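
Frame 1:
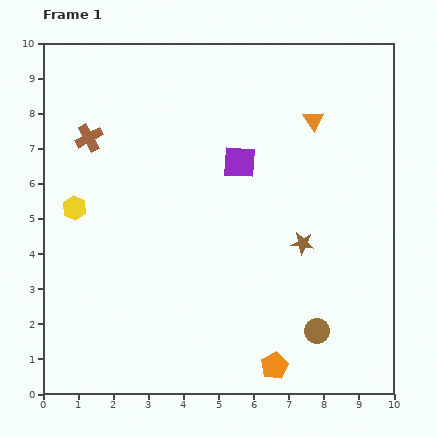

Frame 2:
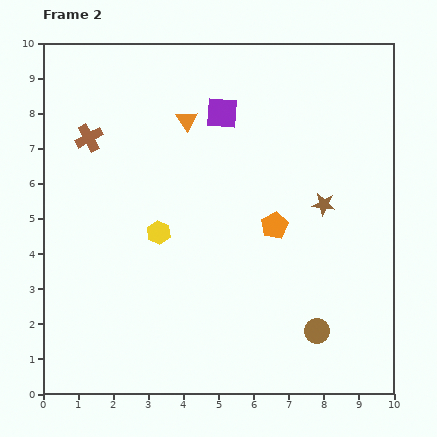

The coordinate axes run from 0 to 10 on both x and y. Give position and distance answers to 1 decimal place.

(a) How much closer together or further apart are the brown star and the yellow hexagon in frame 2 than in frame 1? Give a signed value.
-1.8

Distance in frame 1: 6.6. Distance in frame 2: 4.8.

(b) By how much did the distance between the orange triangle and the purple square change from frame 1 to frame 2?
-1.4

Distance in frame 1: 2.4. Distance in frame 2: 1.0.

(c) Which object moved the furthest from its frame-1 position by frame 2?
the orange pentagon

(moved 4.0; next 3.6)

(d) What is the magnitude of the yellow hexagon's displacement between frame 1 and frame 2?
2.5

The yellow hexagon moved from (0.9, 5.3) to (3.3, 4.6), a distance of √(2.4² + 0.7²) ≈ 2.5.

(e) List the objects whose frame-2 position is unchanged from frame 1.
the brown cross, the brown circle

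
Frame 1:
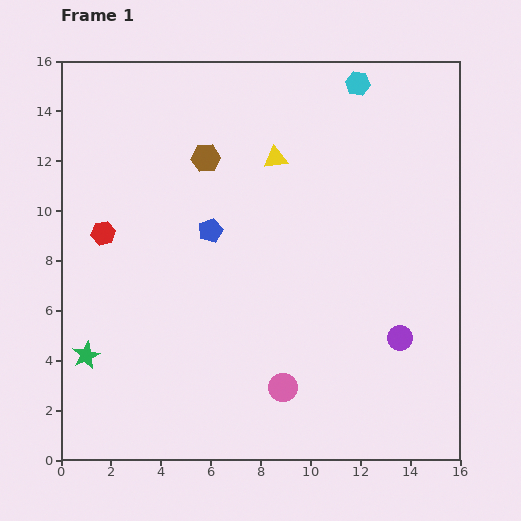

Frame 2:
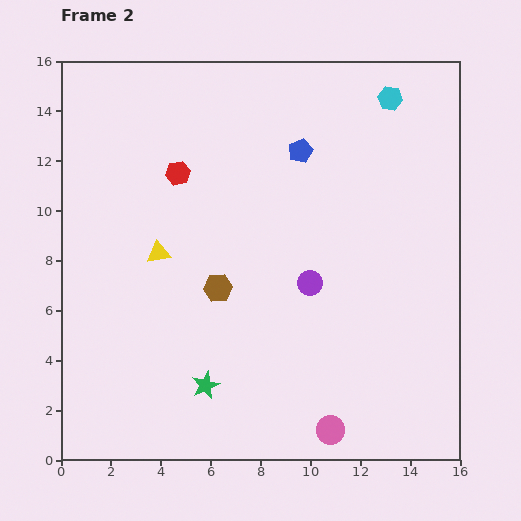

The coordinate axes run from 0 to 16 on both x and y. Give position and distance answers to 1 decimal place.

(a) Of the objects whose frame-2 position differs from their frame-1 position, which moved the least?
the cyan hexagon

(moved 1.4)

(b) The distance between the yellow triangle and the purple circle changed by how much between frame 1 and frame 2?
-2.6

Distance in frame 1: 8.8. Distance in frame 2: 6.2.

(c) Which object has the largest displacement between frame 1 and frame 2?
the yellow triangle

(moved 6.0; next 5.2)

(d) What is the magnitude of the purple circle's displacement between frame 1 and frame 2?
4.2

The purple circle moved from (13.6, 4.9) to (10.0, 7.1), a distance of √(3.6² + 2.2²) ≈ 4.2.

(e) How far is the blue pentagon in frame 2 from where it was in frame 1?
4.8

The blue pentagon moved from (6.0, 9.2) to (9.6, 12.4), a distance of √(3.6² + 3.2²) ≈ 4.8.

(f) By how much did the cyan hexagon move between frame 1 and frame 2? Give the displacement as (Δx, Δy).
(1.3, -0.6)

The cyan hexagon was at (11.9, 15.1) in frame 1 and (13.2, 14.5) in frame 2.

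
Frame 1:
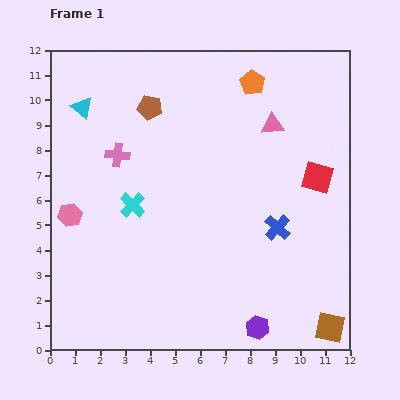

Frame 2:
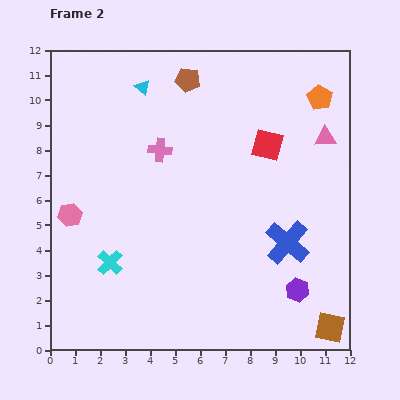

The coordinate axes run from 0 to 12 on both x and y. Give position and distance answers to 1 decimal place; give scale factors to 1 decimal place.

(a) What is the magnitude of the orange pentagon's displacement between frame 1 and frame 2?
2.8

The orange pentagon moved from (8.1, 10.7) to (10.8, 10.1), a distance of √(2.7² + 0.6²) ≈ 2.8.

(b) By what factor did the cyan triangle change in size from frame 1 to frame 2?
0.7×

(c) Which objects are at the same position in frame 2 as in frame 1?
the pink hexagon, the brown square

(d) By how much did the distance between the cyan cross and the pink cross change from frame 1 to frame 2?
+2.8

Distance in frame 1: 2.1. Distance in frame 2: 4.9.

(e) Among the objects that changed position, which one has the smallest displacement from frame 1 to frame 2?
the blue cross

(moved 0.7)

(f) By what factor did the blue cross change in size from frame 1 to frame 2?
1.7×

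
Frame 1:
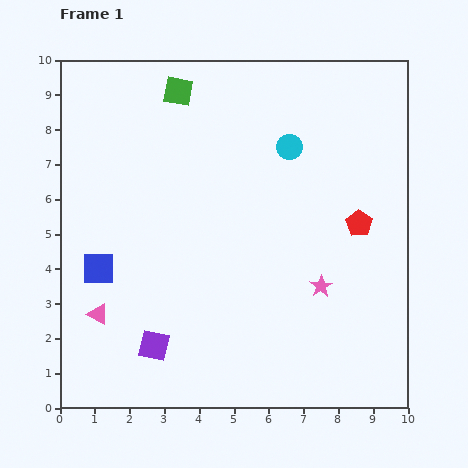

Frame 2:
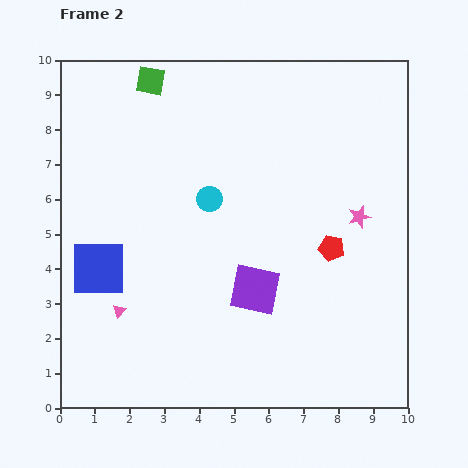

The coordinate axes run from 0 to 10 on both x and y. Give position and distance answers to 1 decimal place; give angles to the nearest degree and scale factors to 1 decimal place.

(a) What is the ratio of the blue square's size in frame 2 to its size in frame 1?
1.7×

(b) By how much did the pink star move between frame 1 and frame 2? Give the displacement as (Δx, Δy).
(1.1, 2.0)

The pink star was at (7.5, 3.5) in frame 1 and (8.6, 5.5) in frame 2.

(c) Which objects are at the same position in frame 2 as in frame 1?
the blue square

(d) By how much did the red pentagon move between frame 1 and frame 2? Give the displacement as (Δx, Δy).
(-0.8, -0.7)

The red pentagon was at (8.6, 5.3) in frame 1 and (7.8, 4.6) in frame 2.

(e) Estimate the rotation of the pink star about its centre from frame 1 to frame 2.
18° clockwise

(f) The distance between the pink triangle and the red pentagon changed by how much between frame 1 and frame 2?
-1.5

Distance in frame 1: 7.9. Distance in frame 2: 6.4.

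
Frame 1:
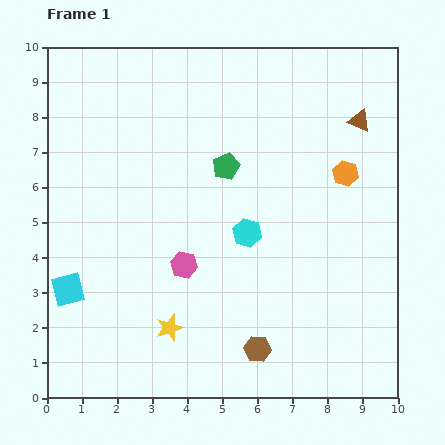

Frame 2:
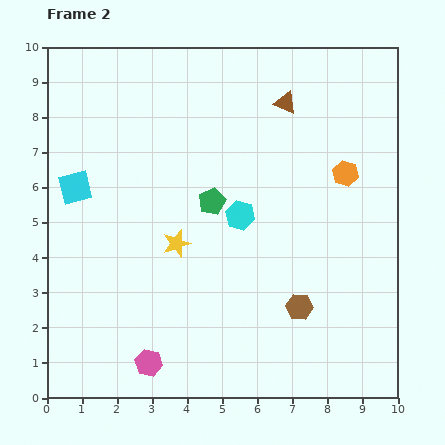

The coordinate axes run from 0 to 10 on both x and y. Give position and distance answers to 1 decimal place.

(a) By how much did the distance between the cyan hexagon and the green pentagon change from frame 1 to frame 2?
-1.1

Distance in frame 1: 2.0. Distance in frame 2: 0.9.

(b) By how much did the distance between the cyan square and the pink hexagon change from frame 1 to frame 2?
+2.0

Distance in frame 1: 3.4. Distance in frame 2: 5.4.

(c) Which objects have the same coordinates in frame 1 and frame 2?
the orange hexagon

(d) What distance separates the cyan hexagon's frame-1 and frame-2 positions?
0.5

The cyan hexagon moved from (5.7, 4.7) to (5.5, 5.2), a distance of √(0.2² + 0.5²) ≈ 0.5.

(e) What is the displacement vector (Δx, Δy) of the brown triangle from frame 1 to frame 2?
(-2.1, 0.5)

The brown triangle was at (8.9, 7.9) in frame 1 and (6.8, 8.4) in frame 2.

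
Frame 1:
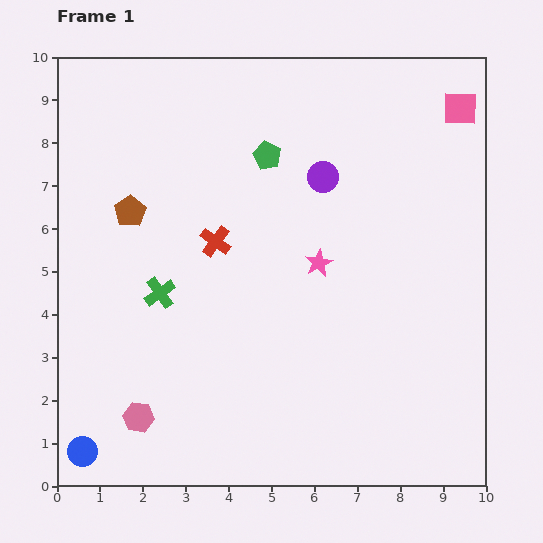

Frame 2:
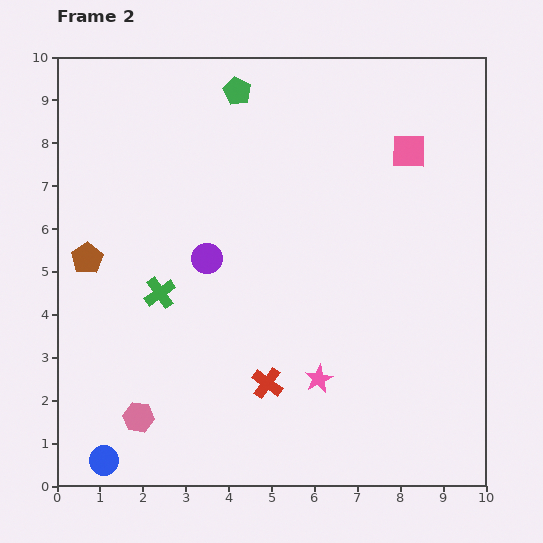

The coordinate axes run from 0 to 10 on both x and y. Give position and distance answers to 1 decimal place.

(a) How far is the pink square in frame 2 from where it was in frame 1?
1.6

The pink square moved from (9.4, 8.8) to (8.2, 7.8), a distance of √(1.2² + 1.0²) ≈ 1.6.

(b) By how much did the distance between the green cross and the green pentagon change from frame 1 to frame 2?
+0.9

Distance in frame 1: 4.1. Distance in frame 2: 5.0.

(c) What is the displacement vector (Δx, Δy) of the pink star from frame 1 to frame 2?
(0.0, -2.7)

The pink star was at (6.1, 5.2) in frame 1 and (6.1, 2.5) in frame 2.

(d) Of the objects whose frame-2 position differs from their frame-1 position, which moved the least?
the blue circle

(moved 0.5)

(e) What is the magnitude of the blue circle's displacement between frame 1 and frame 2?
0.5

The blue circle moved from (0.6, 0.8) to (1.1, 0.6), a distance of √(0.5² + 0.2²) ≈ 0.5.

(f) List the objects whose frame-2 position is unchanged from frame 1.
the green cross, the pink hexagon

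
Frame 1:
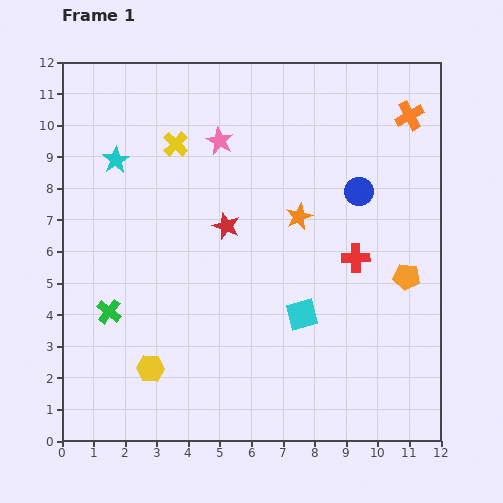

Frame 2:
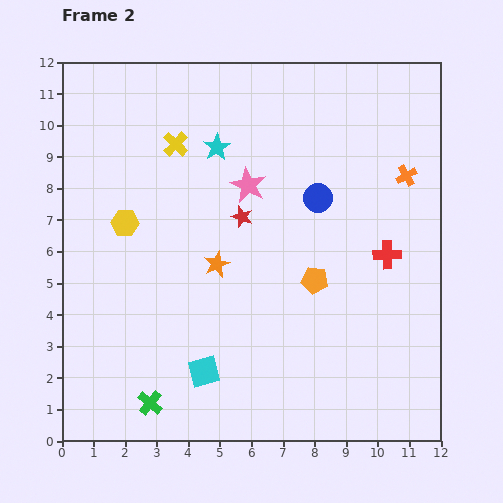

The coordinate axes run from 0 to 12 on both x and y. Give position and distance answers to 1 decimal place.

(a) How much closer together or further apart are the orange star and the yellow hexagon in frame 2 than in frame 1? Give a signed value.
-3.5

Distance in frame 1: 6.7. Distance in frame 2: 3.2.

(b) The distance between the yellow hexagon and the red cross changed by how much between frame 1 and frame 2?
+1.0

Distance in frame 1: 7.4. Distance in frame 2: 8.4.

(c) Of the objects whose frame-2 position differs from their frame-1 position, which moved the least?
the red star

(moved 0.6)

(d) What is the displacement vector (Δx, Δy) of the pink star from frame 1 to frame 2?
(0.9, -1.4)

The pink star was at (5.0, 9.5) in frame 1 and (5.9, 8.1) in frame 2.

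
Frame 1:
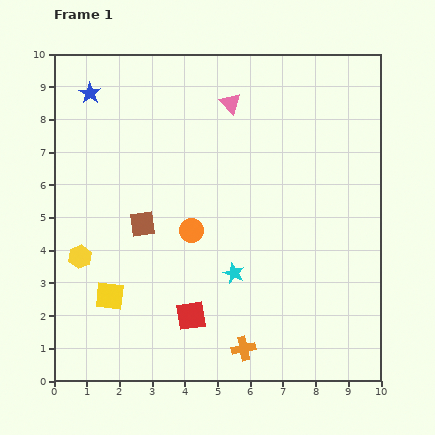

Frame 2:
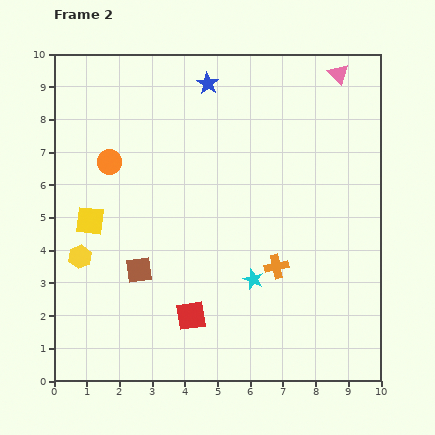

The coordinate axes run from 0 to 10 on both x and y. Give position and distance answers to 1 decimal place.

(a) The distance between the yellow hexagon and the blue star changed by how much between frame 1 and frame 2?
+1.6

Distance in frame 1: 5.0. Distance in frame 2: 6.6.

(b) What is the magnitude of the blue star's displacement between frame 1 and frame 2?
3.6

The blue star moved from (1.1, 8.8) to (4.7, 9.1), a distance of √(3.6² + 0.3²) ≈ 3.6.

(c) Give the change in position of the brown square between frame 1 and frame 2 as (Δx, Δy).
(-0.1, -1.4)

The brown square was at (2.7, 4.8) in frame 1 and (2.6, 3.4) in frame 2.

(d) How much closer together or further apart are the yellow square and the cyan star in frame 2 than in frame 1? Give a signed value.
+1.4

Distance in frame 1: 3.9. Distance in frame 2: 5.3.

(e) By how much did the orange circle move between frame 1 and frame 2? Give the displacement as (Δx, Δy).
(-2.5, 2.1)

The orange circle was at (4.2, 4.6) in frame 1 and (1.7, 6.7) in frame 2.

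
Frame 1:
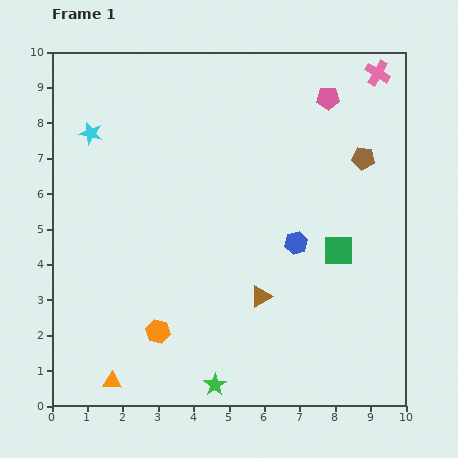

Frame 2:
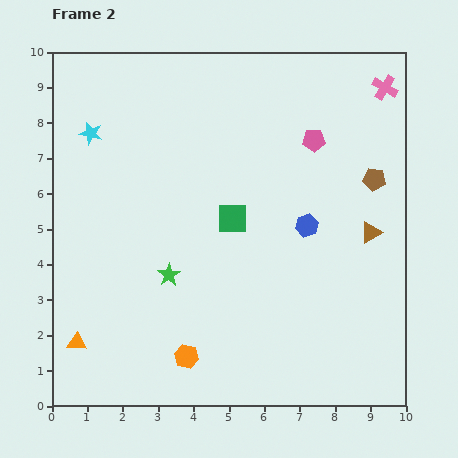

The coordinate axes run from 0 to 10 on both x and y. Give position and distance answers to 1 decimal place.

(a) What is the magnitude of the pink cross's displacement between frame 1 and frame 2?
0.4

The pink cross moved from (9.2, 9.4) to (9.4, 9.0), a distance of √(0.2² + 0.4²) ≈ 0.4.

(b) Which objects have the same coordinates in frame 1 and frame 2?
the cyan star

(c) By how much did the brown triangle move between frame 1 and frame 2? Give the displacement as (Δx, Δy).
(3.1, 1.8)

The brown triangle was at (5.9, 3.1) in frame 1 and (9.0, 4.9) in frame 2.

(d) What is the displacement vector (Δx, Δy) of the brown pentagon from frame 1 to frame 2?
(0.3, -0.6)

The brown pentagon was at (8.8, 7.0) in frame 1 and (9.1, 6.4) in frame 2.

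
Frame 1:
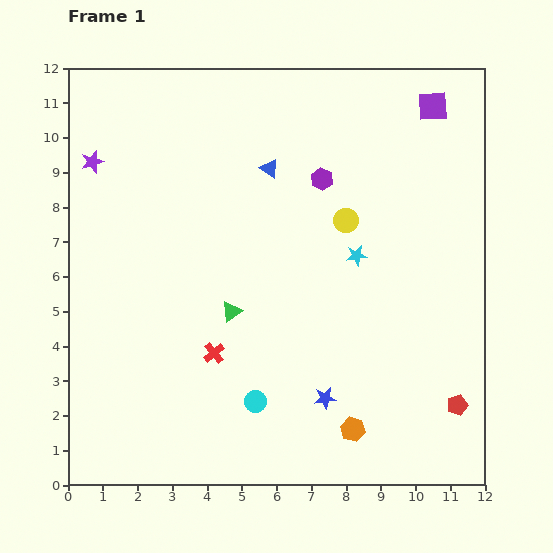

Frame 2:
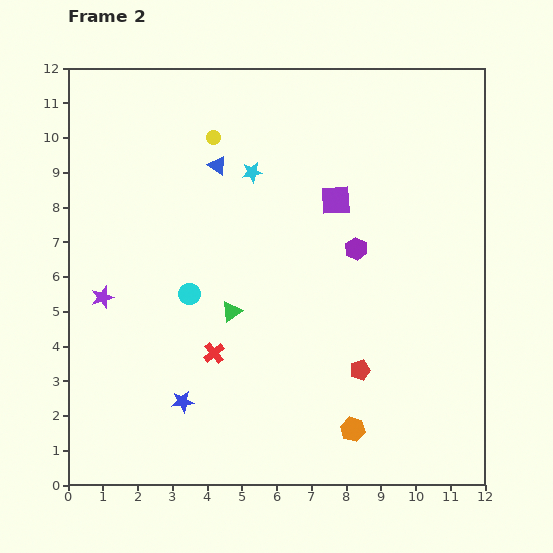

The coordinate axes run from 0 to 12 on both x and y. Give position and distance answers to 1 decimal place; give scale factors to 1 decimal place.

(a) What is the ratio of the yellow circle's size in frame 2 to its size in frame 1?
0.6×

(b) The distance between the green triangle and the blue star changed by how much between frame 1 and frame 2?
-0.7

Distance in frame 1: 3.7. Distance in frame 2: 3.0.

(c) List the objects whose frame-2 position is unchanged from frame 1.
the orange hexagon, the green triangle, the red cross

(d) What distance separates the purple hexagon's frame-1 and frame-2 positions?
2.2

The purple hexagon moved from (7.3, 8.8) to (8.3, 6.8), a distance of √(1.0² + 2.0²) ≈ 2.2.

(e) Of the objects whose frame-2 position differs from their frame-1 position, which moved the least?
the blue triangle

(moved 1.5)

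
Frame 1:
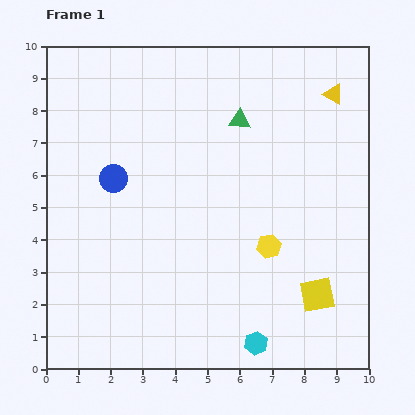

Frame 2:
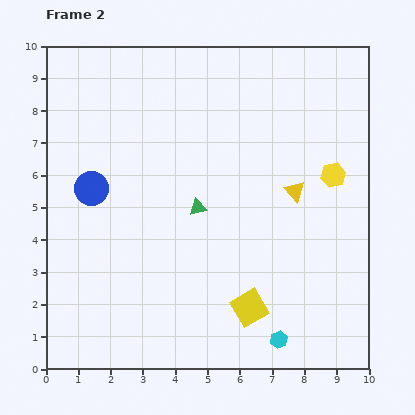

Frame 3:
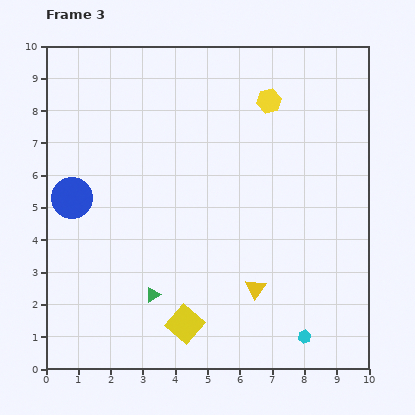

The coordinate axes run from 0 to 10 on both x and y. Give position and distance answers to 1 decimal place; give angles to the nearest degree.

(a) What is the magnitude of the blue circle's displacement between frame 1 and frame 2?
0.8

The blue circle moved from (2.1, 5.9) to (1.4, 5.6), a distance of √(0.7² + 0.3²) ≈ 0.8.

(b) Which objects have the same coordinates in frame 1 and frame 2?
none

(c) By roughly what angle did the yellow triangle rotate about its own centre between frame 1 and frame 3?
36° clockwise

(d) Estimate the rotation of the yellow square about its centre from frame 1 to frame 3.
38° counter-clockwise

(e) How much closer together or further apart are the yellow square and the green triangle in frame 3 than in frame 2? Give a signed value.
-2.2

Distance in frame 2: 3.5. Distance in frame 3: 1.3.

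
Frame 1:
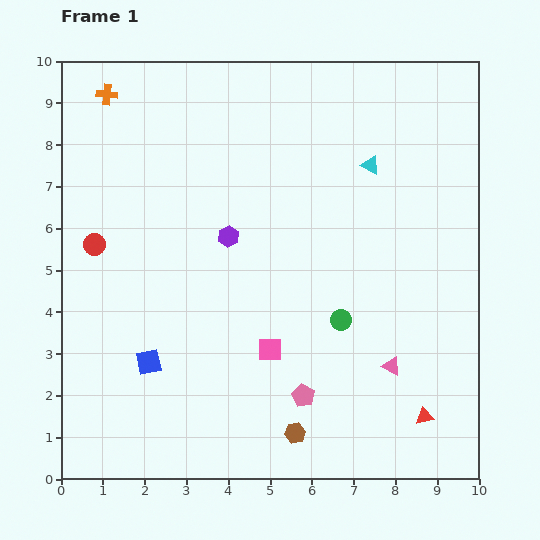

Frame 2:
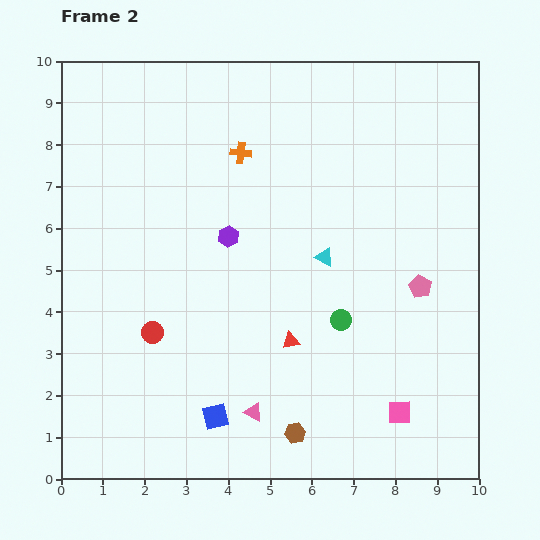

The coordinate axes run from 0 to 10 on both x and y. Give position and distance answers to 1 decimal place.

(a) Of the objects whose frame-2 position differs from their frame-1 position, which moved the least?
the blue square

(moved 2.1)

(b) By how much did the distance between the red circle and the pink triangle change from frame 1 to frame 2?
-4.6

Distance in frame 1: 7.7. Distance in frame 2: 3.1.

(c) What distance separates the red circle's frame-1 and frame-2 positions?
2.5

The red circle moved from (0.8, 5.6) to (2.2, 3.5), a distance of √(1.4² + 2.1²) ≈ 2.5.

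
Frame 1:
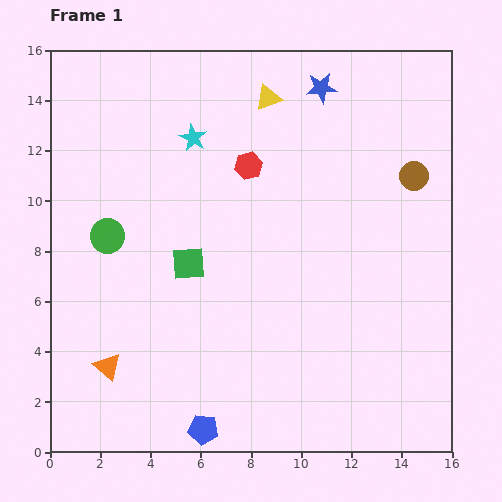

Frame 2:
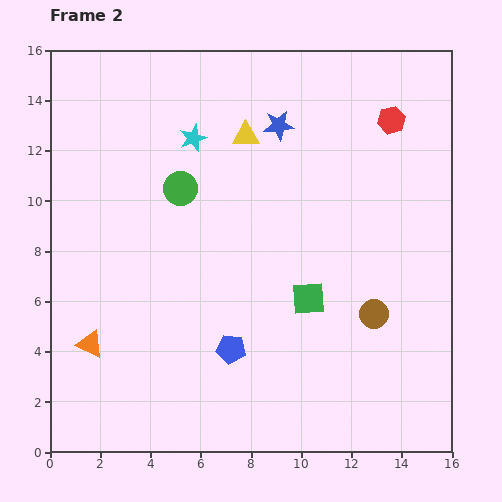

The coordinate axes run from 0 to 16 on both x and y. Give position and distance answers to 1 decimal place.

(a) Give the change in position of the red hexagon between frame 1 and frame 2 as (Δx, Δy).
(5.7, 1.8)

The red hexagon was at (7.9, 11.4) in frame 1 and (13.6, 13.2) in frame 2.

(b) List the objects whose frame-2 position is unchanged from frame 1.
the cyan star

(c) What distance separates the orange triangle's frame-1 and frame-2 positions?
1.1

The orange triangle moved from (2.3, 3.4) to (1.6, 4.3), a distance of √(0.7² + 0.9²) ≈ 1.1.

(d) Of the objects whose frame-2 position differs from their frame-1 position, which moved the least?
the orange triangle

(moved 1.1)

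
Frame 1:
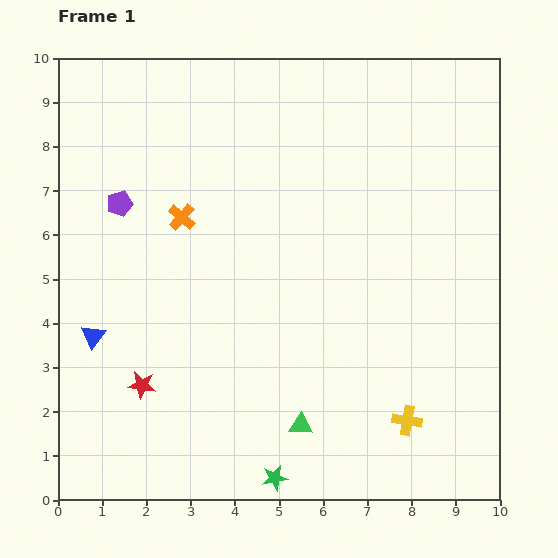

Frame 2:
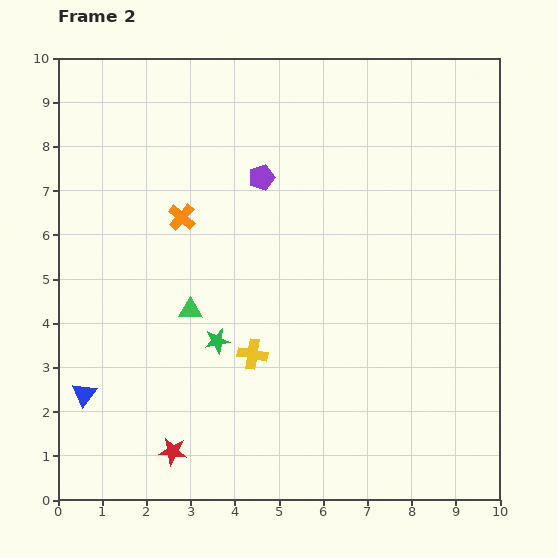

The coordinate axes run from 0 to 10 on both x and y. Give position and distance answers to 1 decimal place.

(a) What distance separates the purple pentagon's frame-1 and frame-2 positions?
3.3

The purple pentagon moved from (1.4, 6.7) to (4.6, 7.3), a distance of √(3.2² + 0.6²) ≈ 3.3.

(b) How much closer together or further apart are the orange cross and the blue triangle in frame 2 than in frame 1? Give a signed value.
+1.2

Distance in frame 1: 3.4. Distance in frame 2: 4.6.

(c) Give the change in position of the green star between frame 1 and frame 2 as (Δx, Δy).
(-1.3, 3.1)

The green star was at (4.9, 0.5) in frame 1 and (3.6, 3.6) in frame 2.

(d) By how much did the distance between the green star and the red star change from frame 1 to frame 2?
-1.0

Distance in frame 1: 3.7. Distance in frame 2: 2.7.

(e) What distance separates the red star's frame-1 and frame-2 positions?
1.7

The red star moved from (1.9, 2.6) to (2.6, 1.1), a distance of √(0.7² + 1.5²) ≈ 1.7.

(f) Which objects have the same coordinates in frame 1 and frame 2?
the orange cross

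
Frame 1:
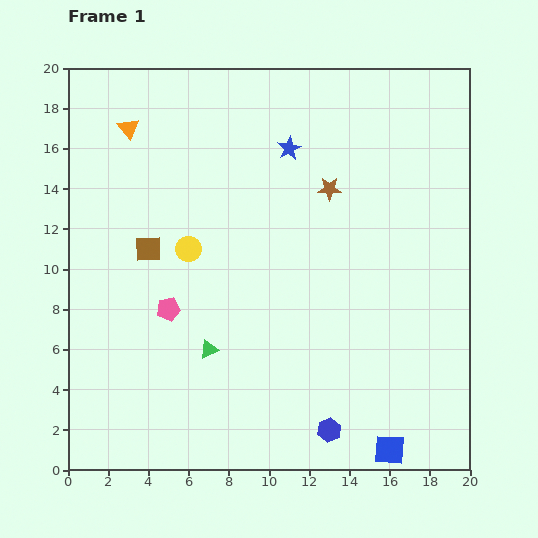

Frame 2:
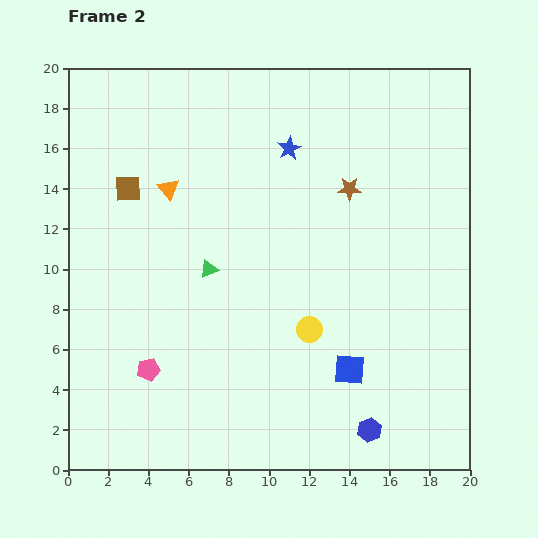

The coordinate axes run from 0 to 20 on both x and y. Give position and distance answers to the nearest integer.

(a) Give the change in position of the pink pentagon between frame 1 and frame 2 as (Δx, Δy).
(-1, -3)

The pink pentagon was at (5, 8) in frame 1 and (4, 5) in frame 2.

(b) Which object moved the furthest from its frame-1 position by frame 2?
the yellow circle

(moved 7; next 4)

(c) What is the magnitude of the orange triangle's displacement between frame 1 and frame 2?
4

The orange triangle moved from (3, 17) to (5, 14), a distance of √(2² + 3²) ≈ 4.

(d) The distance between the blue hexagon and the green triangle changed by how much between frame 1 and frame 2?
+4

Distance in frame 1: 7. Distance in frame 2: 11.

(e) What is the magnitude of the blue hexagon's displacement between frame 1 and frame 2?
2

The blue hexagon moved from (13, 2) to (15, 2), a distance of √(2² + 0²) ≈ 2.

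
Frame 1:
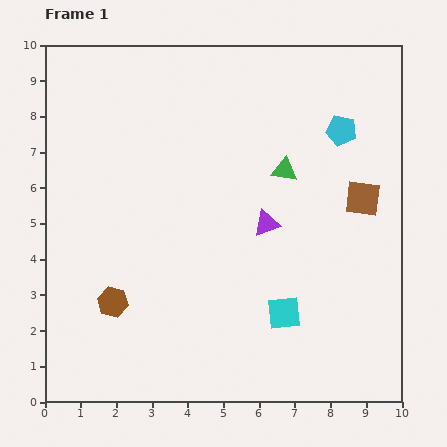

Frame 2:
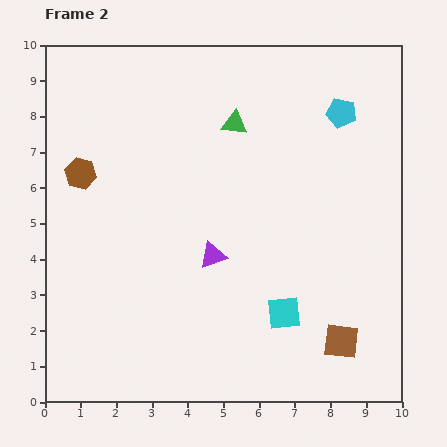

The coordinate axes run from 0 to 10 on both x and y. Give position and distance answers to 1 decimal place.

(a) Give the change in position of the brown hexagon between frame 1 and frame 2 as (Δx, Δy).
(-0.9, 3.6)

The brown hexagon was at (1.9, 2.8) in frame 1 and (1.0, 6.4) in frame 2.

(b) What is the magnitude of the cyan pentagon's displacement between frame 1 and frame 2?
0.5

The cyan pentagon moved from (8.3, 7.6) to (8.3, 8.1), a distance of √(0.0² + 0.5²) ≈ 0.5.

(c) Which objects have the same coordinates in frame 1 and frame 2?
the cyan square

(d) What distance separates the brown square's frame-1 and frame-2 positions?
4.0

The brown square moved from (8.9, 5.7) to (8.3, 1.7), a distance of √(0.6² + 4.0²) ≈ 4.0.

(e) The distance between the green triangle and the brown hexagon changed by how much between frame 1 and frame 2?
-1.6

Distance in frame 1: 6.1. Distance in frame 2: 4.5.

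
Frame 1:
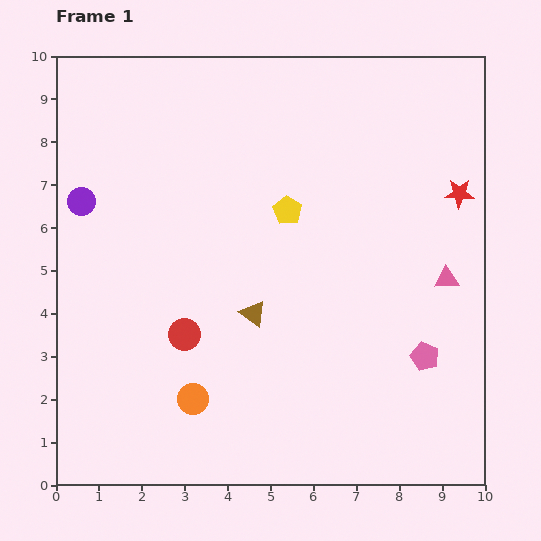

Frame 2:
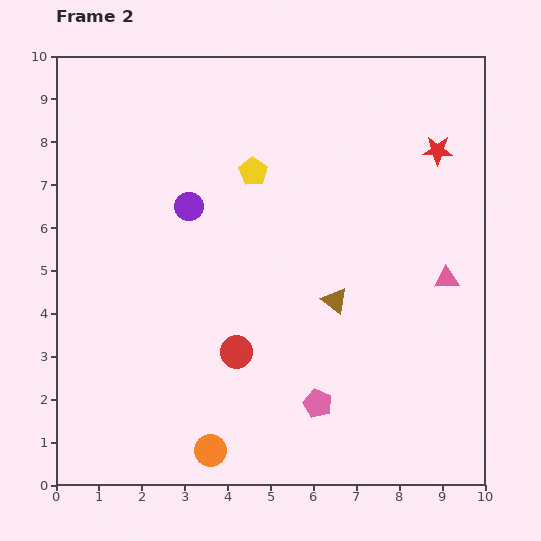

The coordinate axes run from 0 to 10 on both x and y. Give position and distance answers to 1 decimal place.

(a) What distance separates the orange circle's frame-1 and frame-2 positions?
1.3

The orange circle moved from (3.2, 2.0) to (3.6, 0.8), a distance of √(0.4² + 1.2²) ≈ 1.3.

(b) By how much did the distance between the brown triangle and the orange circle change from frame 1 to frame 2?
+2.1

Distance in frame 1: 2.4. Distance in frame 2: 4.5.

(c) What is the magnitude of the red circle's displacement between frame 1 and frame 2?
1.3

The red circle moved from (3.0, 3.5) to (4.2, 3.1), a distance of √(1.2² + 0.4²) ≈ 1.3.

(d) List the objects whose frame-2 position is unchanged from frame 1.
the pink triangle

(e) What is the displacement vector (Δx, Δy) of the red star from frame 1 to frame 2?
(-0.5, 1.0)

The red star was at (9.4, 6.8) in frame 1 and (8.9, 7.8) in frame 2.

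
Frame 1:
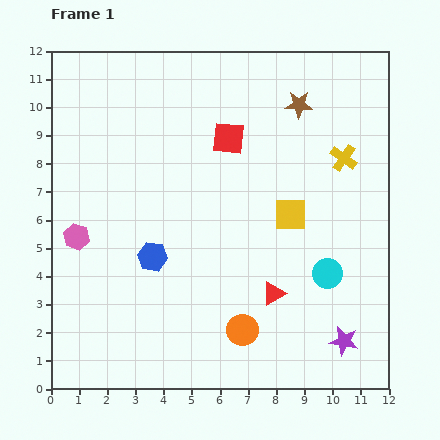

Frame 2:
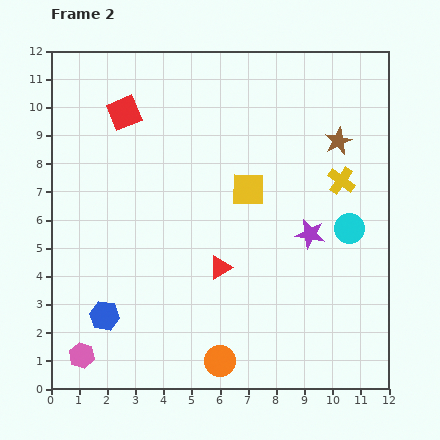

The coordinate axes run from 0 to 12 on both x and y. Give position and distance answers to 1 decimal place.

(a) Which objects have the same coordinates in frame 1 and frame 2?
none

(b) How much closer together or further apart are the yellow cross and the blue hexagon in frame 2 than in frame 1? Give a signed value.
+2.1

Distance in frame 1: 7.6. Distance in frame 2: 9.7.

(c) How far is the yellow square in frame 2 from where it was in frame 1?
1.7

The yellow square moved from (8.5, 6.2) to (7.0, 7.1), a distance of √(1.5² + 0.9²) ≈ 1.7.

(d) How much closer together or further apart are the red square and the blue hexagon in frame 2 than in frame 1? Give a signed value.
+2.2

Distance in frame 1: 5.0. Distance in frame 2: 7.2.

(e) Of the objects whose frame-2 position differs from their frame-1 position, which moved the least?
the yellow cross

(moved 0.8)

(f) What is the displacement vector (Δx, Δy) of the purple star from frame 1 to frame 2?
(-1.2, 3.8)

The purple star was at (10.4, 1.7) in frame 1 and (9.2, 5.5) in frame 2.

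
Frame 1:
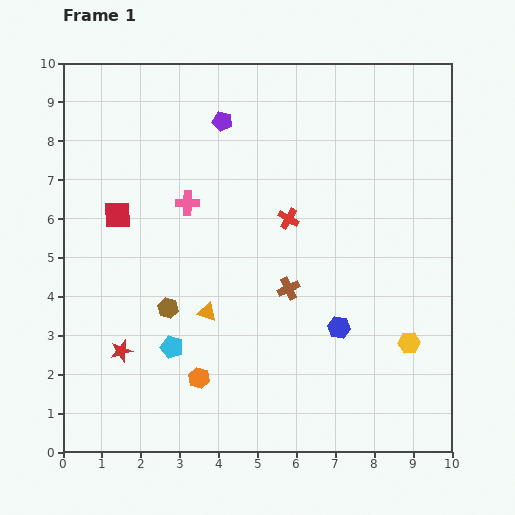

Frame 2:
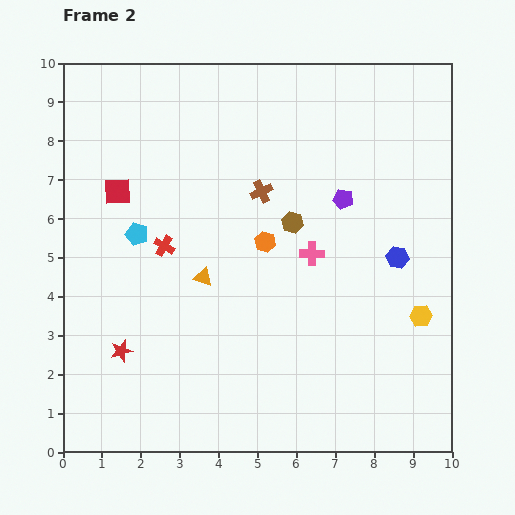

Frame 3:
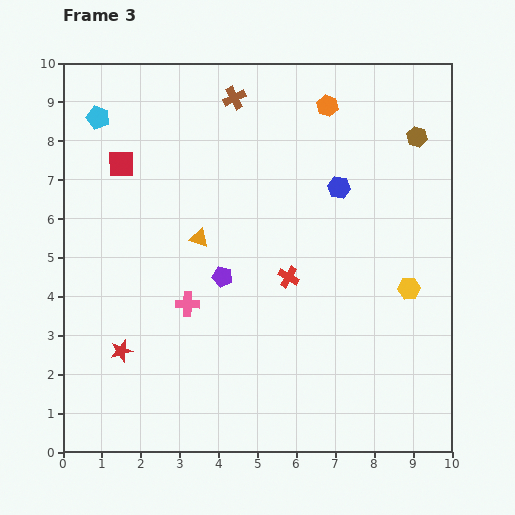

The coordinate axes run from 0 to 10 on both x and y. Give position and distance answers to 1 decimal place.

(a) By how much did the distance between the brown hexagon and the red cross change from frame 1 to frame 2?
-0.5

Distance in frame 1: 3.9. Distance in frame 2: 3.4.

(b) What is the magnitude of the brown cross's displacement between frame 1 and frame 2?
2.6

The brown cross moved from (5.8, 4.2) to (5.1, 6.7), a distance of √(0.7² + 2.5²) ≈ 2.6.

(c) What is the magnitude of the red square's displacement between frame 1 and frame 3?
1.3

The red square moved from (1.4, 6.1) to (1.5, 7.4), a distance of √(0.1² + 1.3²) ≈ 1.3.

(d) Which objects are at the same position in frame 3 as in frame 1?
the red star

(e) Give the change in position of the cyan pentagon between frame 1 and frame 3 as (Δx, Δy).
(-1.9, 5.9)

The cyan pentagon was at (2.8, 2.7) in frame 1 and (0.9, 8.6) in frame 3.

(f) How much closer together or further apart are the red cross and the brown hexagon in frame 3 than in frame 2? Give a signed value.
+1.5

Distance in frame 2: 3.4. Distance in frame 3: 4.9.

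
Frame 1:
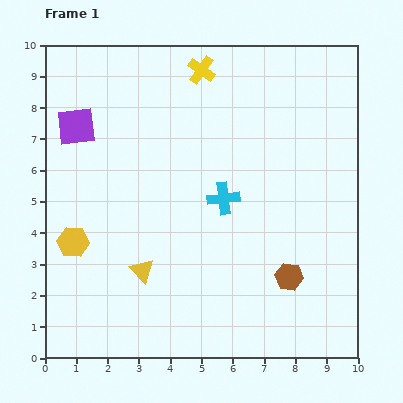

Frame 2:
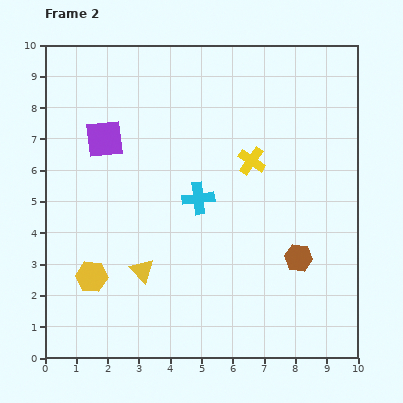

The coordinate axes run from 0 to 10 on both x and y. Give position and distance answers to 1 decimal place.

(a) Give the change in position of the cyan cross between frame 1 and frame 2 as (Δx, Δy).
(-0.8, 0.0)

The cyan cross was at (5.7, 5.1) in frame 1 and (4.9, 5.1) in frame 2.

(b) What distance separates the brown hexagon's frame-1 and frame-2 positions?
0.7

The brown hexagon moved from (7.8, 2.6) to (8.1, 3.2), a distance of √(0.3² + 0.6²) ≈ 0.7.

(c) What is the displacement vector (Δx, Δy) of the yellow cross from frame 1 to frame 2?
(1.6, -2.9)

The yellow cross was at (5.0, 9.2) in frame 1 and (6.6, 6.3) in frame 2.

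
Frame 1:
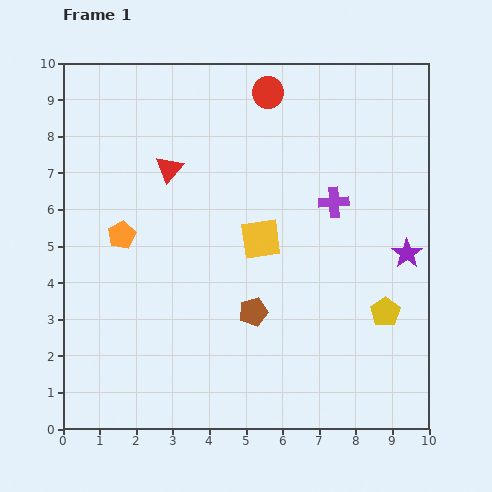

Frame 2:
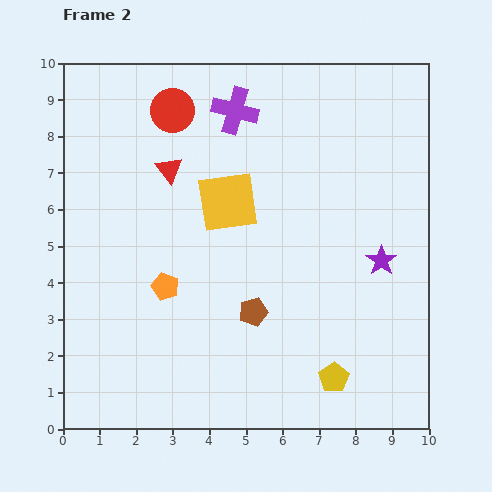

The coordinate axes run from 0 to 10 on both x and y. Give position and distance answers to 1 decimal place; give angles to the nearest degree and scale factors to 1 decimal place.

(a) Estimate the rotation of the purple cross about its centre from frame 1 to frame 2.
18° clockwise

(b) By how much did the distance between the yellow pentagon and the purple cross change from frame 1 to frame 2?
+4.5

Distance in frame 1: 3.3. Distance in frame 2: 7.8.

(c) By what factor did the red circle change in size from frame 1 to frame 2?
1.4×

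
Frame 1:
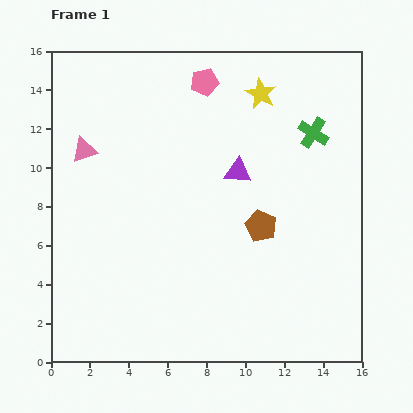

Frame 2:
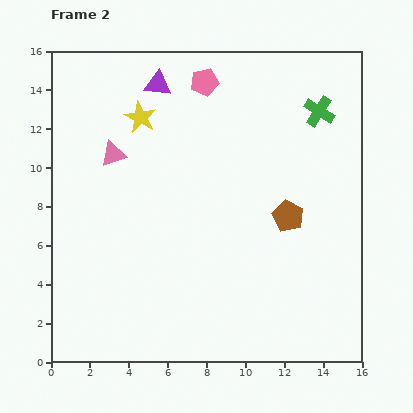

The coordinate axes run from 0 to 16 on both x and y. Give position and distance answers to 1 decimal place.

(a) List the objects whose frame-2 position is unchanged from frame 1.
the pink pentagon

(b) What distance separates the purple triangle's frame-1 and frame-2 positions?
6.1

The purple triangle moved from (9.6, 9.8) to (5.5, 14.3), a distance of √(4.1² + 4.5²) ≈ 6.1.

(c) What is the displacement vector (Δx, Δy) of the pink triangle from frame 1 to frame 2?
(1.5, -0.2)

The pink triangle was at (1.7, 10.9) in frame 1 and (3.2, 10.7) in frame 2.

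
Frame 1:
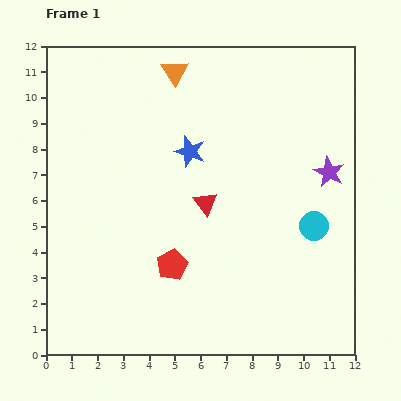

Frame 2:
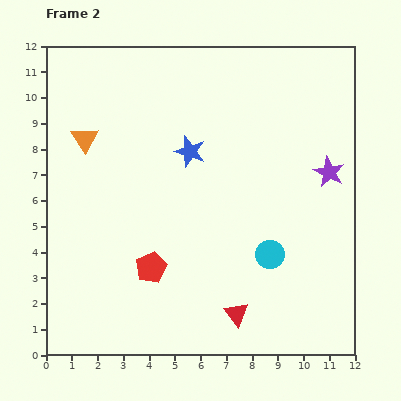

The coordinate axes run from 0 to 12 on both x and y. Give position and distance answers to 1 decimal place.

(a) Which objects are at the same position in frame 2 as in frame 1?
the purple star, the blue star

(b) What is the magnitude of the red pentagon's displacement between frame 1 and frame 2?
0.8

The red pentagon moved from (4.9, 3.5) to (4.1, 3.4), a distance of √(0.8² + 0.1²) ≈ 0.8.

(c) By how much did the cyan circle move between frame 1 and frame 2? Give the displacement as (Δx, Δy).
(-1.7, -1.1)

The cyan circle was at (10.4, 5.0) in frame 1 and (8.7, 3.9) in frame 2.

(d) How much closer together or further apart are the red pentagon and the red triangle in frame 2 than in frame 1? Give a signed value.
+1.1

Distance in frame 1: 2.7. Distance in frame 2: 3.8.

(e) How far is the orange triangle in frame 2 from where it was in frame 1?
4.4

The orange triangle moved from (5.0, 11.0) to (1.5, 8.4), a distance of √(3.5² + 2.6²) ≈ 4.4.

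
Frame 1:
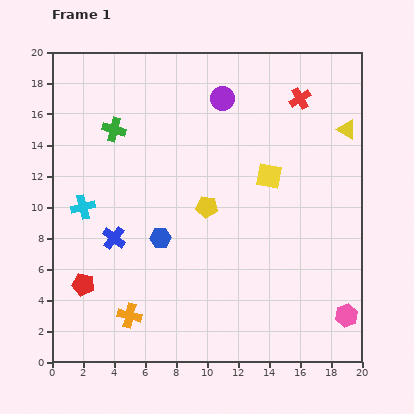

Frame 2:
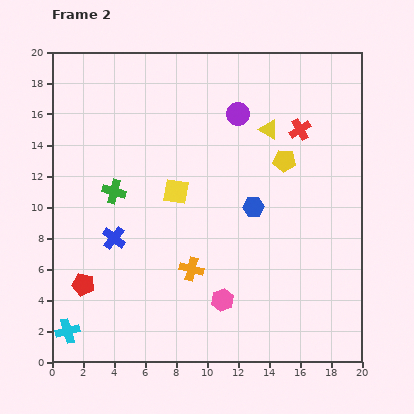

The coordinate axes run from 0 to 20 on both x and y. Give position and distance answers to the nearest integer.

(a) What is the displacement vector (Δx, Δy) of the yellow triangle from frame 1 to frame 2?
(-5, 0)

The yellow triangle was at (19, 15) in frame 1 and (14, 15) in frame 2.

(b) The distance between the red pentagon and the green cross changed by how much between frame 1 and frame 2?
-4

Distance in frame 1: 10. Distance in frame 2: 6.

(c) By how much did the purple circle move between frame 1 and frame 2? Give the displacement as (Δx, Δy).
(1, -1)

The purple circle was at (11, 17) in frame 1 and (12, 16) in frame 2.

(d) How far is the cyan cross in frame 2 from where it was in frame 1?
8

The cyan cross moved from (2, 10) to (1, 2), a distance of √(1² + 8²) ≈ 8.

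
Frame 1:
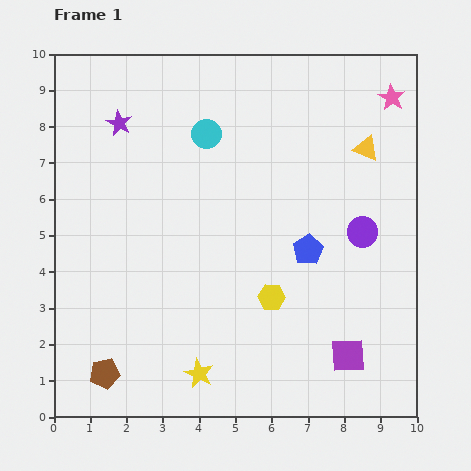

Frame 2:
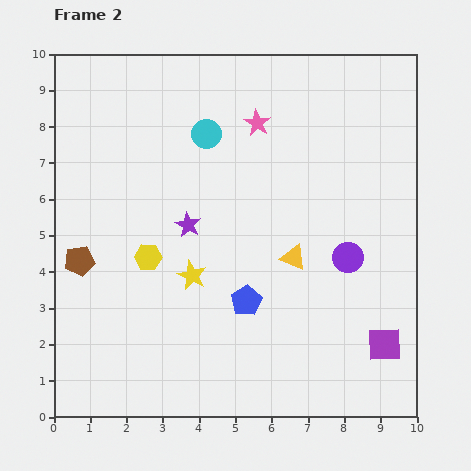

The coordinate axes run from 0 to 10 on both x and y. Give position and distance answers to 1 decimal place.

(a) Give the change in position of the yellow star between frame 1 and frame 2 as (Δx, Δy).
(-0.2, 2.7)

The yellow star was at (4.0, 1.2) in frame 1 and (3.8, 3.9) in frame 2.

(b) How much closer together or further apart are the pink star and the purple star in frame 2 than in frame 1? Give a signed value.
-4.1

Distance in frame 1: 7.5. Distance in frame 2: 3.4.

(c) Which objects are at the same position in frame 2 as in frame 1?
the cyan circle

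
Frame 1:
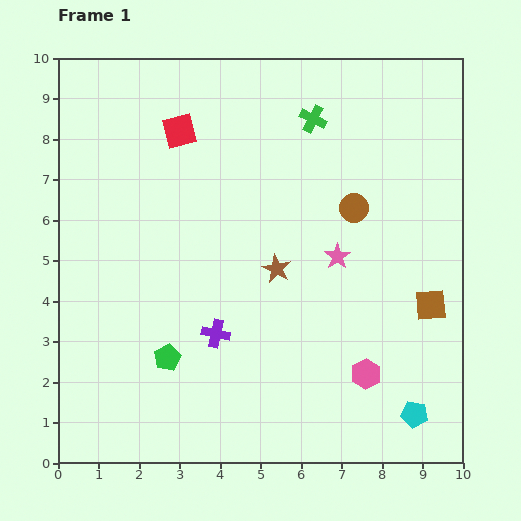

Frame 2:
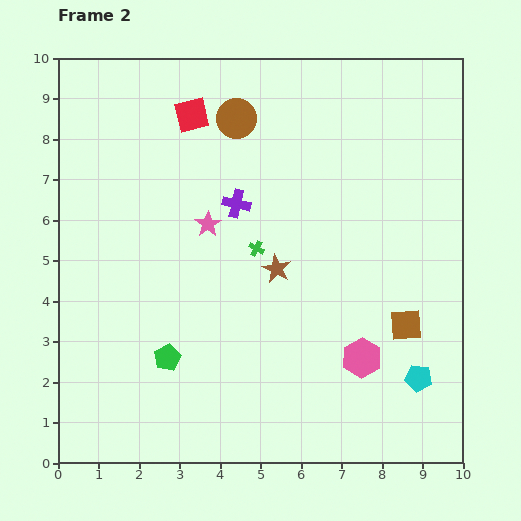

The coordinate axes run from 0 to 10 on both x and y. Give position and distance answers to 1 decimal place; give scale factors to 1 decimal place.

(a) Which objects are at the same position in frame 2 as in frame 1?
the brown star, the green pentagon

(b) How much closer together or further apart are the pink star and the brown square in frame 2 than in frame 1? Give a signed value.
+2.9

Distance in frame 1: 2.6. Distance in frame 2: 5.5.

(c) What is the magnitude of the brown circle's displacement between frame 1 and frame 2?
3.6

The brown circle moved from (7.3, 6.3) to (4.4, 8.5), a distance of √(2.9² + 2.2²) ≈ 3.6.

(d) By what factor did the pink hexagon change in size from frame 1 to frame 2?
1.3×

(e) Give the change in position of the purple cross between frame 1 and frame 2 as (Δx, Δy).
(0.5, 3.2)

The purple cross was at (3.9, 3.2) in frame 1 and (4.4, 6.4) in frame 2.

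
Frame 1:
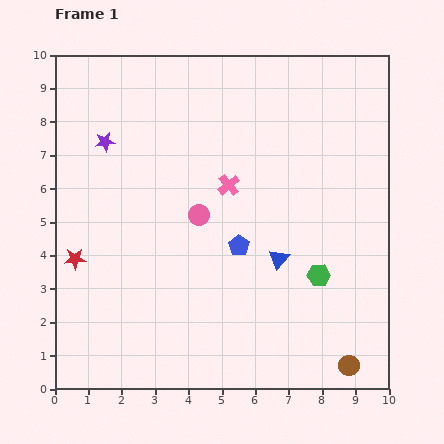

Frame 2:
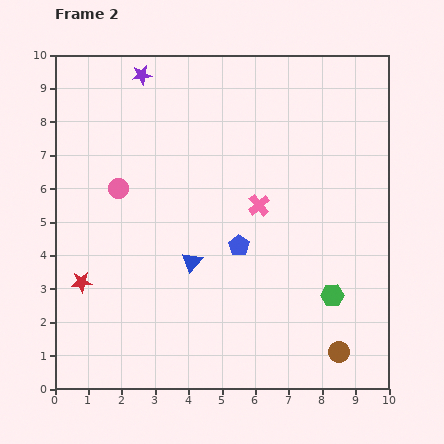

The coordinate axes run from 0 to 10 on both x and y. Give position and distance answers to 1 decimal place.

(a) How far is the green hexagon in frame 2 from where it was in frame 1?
0.7

The green hexagon moved from (7.9, 3.4) to (8.3, 2.8), a distance of √(0.4² + 0.6²) ≈ 0.7.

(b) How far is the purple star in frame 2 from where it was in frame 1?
2.3

The purple star moved from (1.5, 7.4) to (2.6, 9.4), a distance of √(1.1² + 2.0²) ≈ 2.3.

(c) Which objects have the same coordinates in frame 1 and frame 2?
the blue pentagon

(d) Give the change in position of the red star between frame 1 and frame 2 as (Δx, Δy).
(0.2, -0.7)

The red star was at (0.6, 3.9) in frame 1 and (0.8, 3.2) in frame 2.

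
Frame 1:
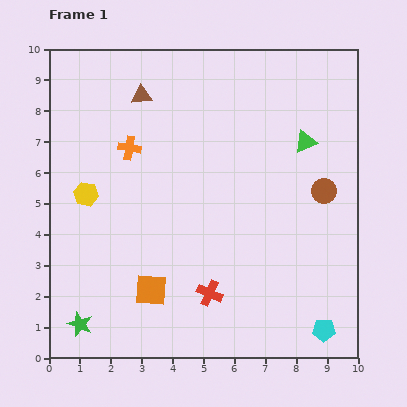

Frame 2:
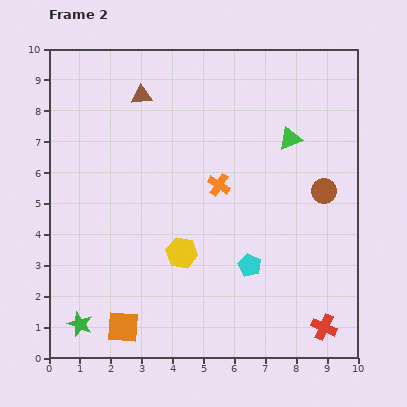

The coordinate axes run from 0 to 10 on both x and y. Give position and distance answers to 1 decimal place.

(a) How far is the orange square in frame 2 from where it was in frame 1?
1.5

The orange square moved from (3.3, 2.2) to (2.4, 1.0), a distance of √(0.9² + 1.2²) ≈ 1.5.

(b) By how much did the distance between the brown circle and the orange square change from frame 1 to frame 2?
+1.4

Distance in frame 1: 6.4. Distance in frame 2: 7.8.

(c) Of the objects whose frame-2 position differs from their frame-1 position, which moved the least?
the green triangle

(moved 0.5)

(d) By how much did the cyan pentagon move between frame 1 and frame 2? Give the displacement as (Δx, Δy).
(-2.4, 2.1)

The cyan pentagon was at (8.9, 0.9) in frame 1 and (6.5, 3.0) in frame 2.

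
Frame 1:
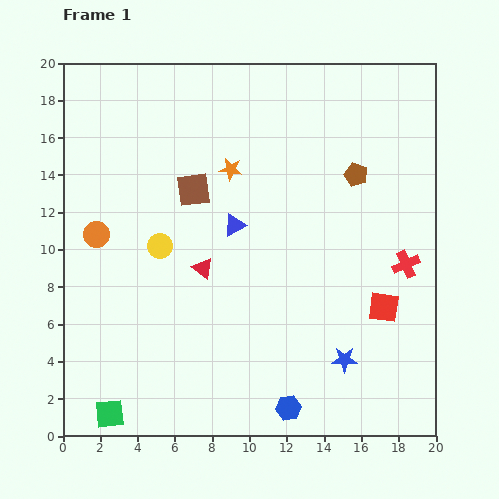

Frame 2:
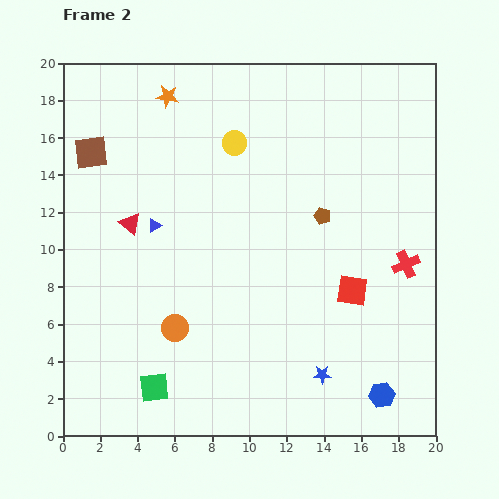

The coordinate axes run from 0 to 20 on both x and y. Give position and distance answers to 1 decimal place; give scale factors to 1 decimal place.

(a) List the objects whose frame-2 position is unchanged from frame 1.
the red cross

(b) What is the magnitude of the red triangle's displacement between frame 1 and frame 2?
4.6

The red triangle moved from (7.5, 9.0) to (3.6, 11.4), a distance of √(3.9² + 2.4²) ≈ 4.6.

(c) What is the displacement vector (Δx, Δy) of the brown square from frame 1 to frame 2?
(-5.5, 2.0)

The brown square was at (7.0, 13.2) in frame 1 and (1.5, 15.2) in frame 2.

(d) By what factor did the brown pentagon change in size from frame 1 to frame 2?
0.7×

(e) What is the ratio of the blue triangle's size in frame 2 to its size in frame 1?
0.6×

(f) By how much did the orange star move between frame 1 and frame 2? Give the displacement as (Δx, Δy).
(-3.4, 3.9)

The orange star was at (9.0, 14.3) in frame 1 and (5.6, 18.2) in frame 2.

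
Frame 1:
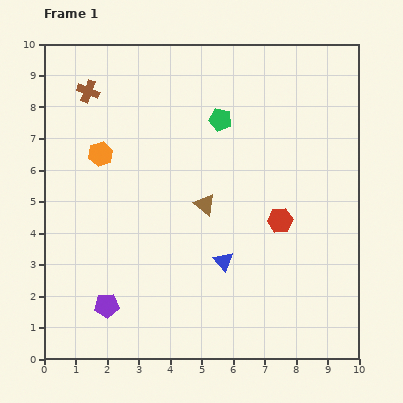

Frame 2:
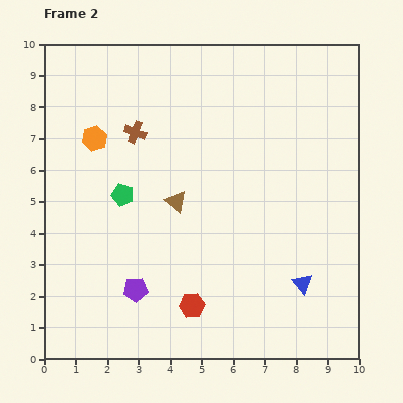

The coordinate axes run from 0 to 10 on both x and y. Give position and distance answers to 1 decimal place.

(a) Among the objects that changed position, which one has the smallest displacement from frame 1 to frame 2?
the orange hexagon

(moved 0.5)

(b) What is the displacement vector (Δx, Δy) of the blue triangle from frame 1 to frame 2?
(2.5, -0.7)

The blue triangle was at (5.7, 3.1) in frame 1 and (8.2, 2.4) in frame 2.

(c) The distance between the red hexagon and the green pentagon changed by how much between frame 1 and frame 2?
+0.4

Distance in frame 1: 3.7. Distance in frame 2: 4.1.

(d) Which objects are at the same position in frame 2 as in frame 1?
none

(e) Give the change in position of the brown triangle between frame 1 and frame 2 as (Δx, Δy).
(-0.9, 0.1)

The brown triangle was at (5.1, 4.9) in frame 1 and (4.2, 5.0) in frame 2.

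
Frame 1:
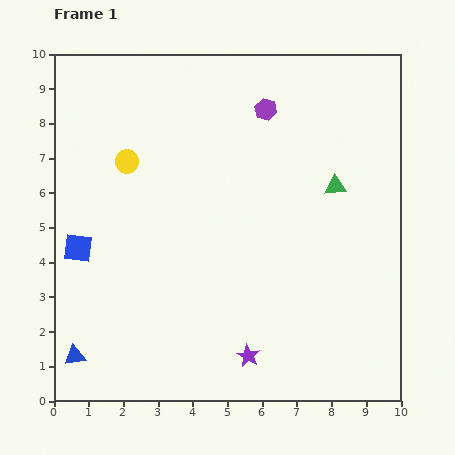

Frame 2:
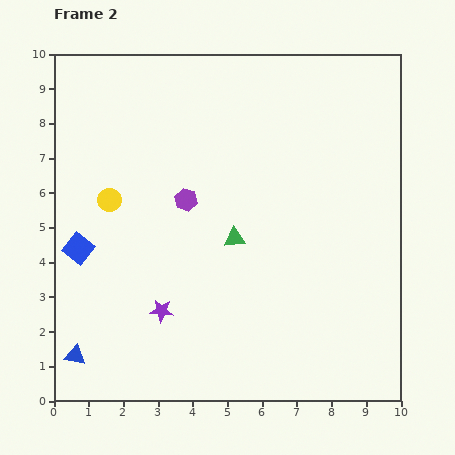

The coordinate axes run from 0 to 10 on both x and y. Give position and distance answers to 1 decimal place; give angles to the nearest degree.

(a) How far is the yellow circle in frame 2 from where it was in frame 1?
1.2

The yellow circle moved from (2.1, 6.9) to (1.6, 5.8), a distance of √(0.5² + 1.1²) ≈ 1.2.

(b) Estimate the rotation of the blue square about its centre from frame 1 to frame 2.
31° clockwise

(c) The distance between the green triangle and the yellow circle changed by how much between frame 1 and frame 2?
-2.2

Distance in frame 1: 6.0. Distance in frame 2: 3.8.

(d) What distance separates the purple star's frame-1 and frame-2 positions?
2.8

The purple star moved from (5.6, 1.3) to (3.1, 2.6), a distance of √(2.5² + 1.3²) ≈ 2.8.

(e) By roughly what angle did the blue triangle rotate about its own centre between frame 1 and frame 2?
20° clockwise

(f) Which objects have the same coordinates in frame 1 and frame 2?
the blue triangle, the blue square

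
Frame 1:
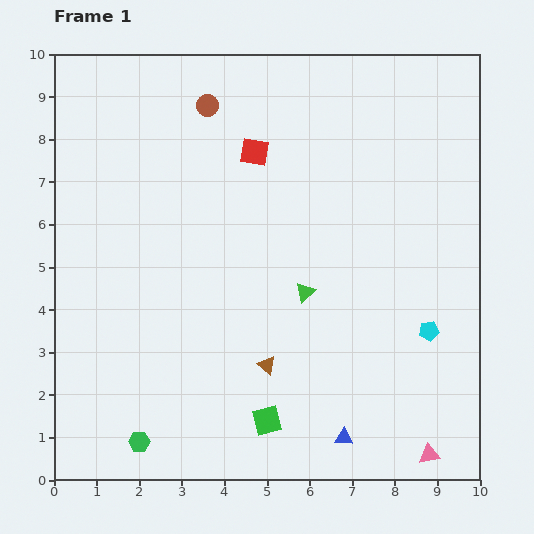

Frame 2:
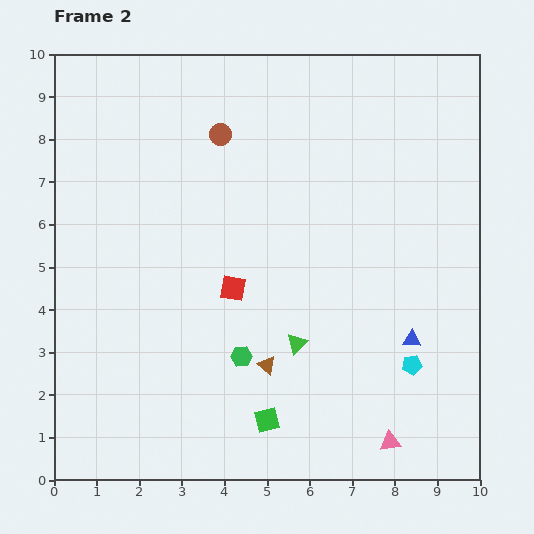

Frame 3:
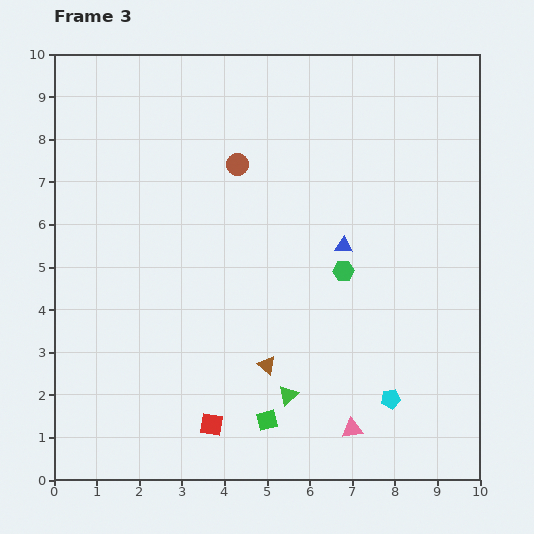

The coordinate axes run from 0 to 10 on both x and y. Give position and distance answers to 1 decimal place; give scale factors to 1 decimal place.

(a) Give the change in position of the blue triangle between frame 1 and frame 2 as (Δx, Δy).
(1.6, 2.3)

The blue triangle was at (6.8, 1.0) in frame 1 and (8.4, 3.3) in frame 2.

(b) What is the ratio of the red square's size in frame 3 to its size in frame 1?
0.8×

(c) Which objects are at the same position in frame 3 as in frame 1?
the green square, the brown triangle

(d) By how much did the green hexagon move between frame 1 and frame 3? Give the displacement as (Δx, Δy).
(4.8, 4.0)

The green hexagon was at (2.0, 0.9) in frame 1 and (6.8, 4.9) in frame 3.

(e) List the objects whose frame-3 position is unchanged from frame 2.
the green square, the brown triangle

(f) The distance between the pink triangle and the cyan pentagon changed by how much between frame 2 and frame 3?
-0.8

Distance in frame 2: 1.9. Distance in frame 3: 1.1.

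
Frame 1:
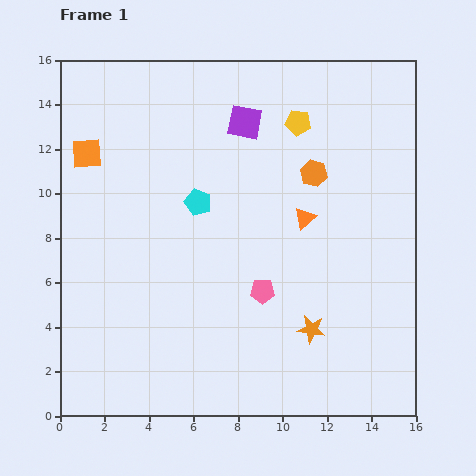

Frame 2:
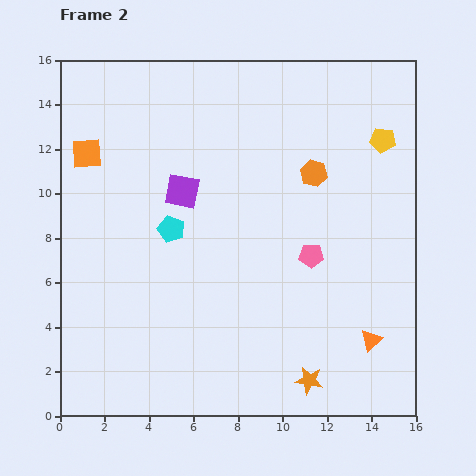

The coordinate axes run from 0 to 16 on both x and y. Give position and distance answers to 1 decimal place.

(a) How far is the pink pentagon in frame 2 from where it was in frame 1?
2.7

The pink pentagon moved from (9.1, 5.6) to (11.3, 7.2), a distance of √(2.2² + 1.6²) ≈ 2.7.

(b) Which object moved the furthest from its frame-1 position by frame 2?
the orange triangle

(moved 6.3; next 4.2)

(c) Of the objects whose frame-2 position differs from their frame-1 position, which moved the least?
the cyan pentagon

(moved 1.7)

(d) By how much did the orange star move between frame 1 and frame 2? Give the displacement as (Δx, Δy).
(-0.1, -2.3)

The orange star was at (11.3, 3.9) in frame 1 and (11.2, 1.6) in frame 2.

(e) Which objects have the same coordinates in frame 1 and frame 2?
the orange hexagon, the orange square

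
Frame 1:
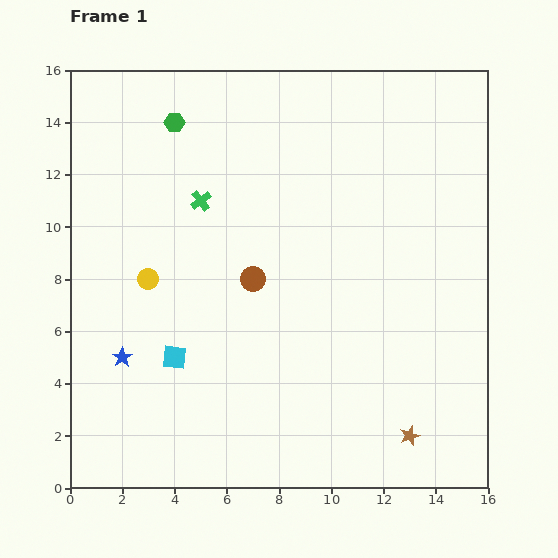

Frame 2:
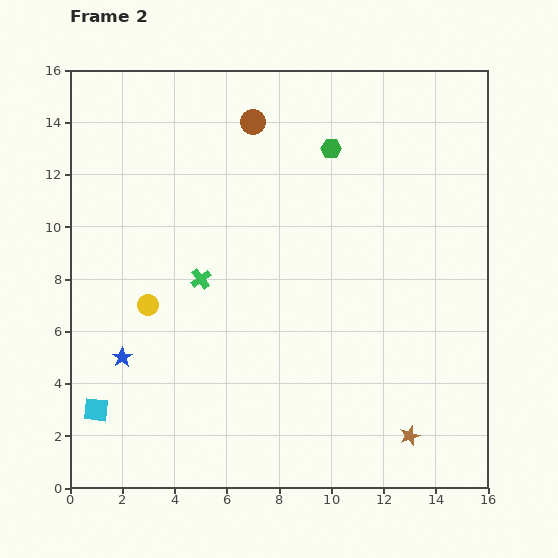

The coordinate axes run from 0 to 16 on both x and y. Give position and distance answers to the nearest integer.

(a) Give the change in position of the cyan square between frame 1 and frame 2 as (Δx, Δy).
(-3, -2)

The cyan square was at (4, 5) in frame 1 and (1, 3) in frame 2.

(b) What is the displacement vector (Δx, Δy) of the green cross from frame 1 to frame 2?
(0, -3)

The green cross was at (5, 11) in frame 1 and (5, 8) in frame 2.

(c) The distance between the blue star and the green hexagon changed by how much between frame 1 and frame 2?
+2

Distance in frame 1: 9. Distance in frame 2: 11.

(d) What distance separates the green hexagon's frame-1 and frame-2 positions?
6

The green hexagon moved from (4, 14) to (10, 13), a distance of √(6² + 1²) ≈ 6.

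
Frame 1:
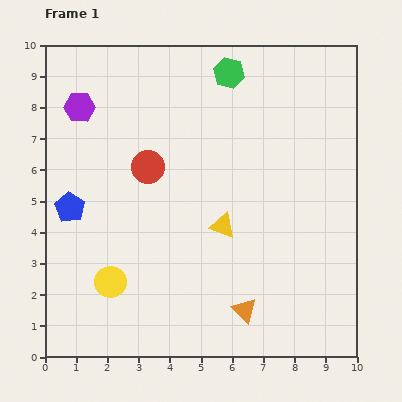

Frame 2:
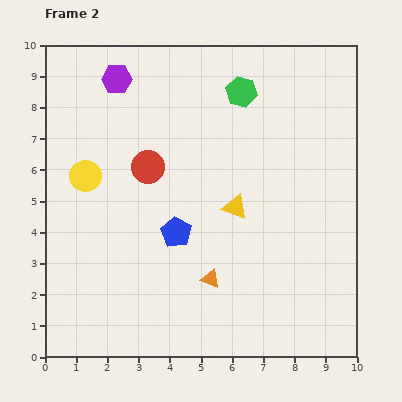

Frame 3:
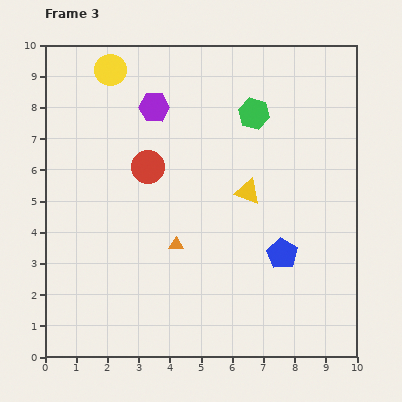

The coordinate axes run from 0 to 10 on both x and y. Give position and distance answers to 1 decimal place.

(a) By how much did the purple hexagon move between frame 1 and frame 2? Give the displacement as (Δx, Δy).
(1.2, 0.9)

The purple hexagon was at (1.1, 8.0) in frame 1 and (2.3, 8.9) in frame 2.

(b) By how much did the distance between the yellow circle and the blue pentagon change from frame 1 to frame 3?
+5.4

Distance in frame 1: 2.7. Distance in frame 3: 8.1.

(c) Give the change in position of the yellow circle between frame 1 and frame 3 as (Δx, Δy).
(0.0, 6.8)

The yellow circle was at (2.1, 2.4) in frame 1 and (2.1, 9.2) in frame 3.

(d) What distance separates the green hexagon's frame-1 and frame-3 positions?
1.5

The green hexagon moved from (5.9, 9.1) to (6.7, 7.8), a distance of √(0.8² + 1.3²) ≈ 1.5.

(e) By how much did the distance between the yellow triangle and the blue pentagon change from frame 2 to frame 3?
+0.2

Distance in frame 2: 2.1. Distance in frame 3: 2.3.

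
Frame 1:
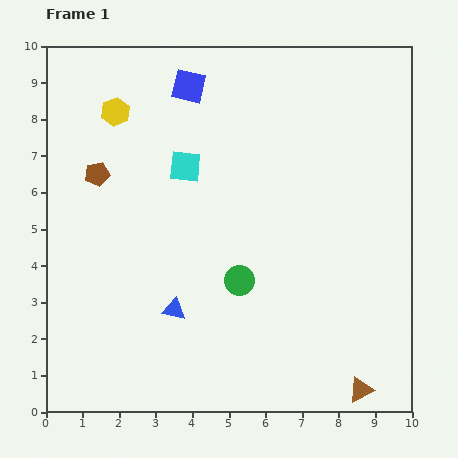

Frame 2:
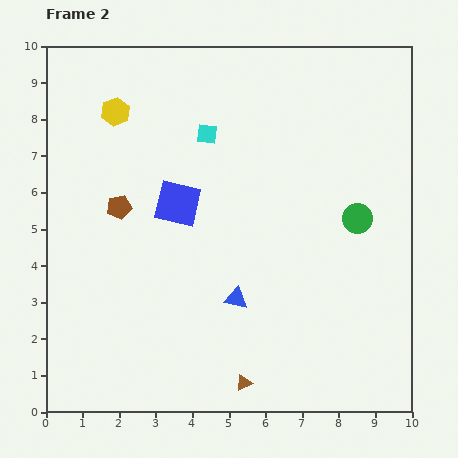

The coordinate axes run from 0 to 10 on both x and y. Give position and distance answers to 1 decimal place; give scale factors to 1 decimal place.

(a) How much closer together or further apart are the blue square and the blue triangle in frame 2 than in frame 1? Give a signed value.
-3.0

Distance in frame 1: 6.1. Distance in frame 2: 3.1.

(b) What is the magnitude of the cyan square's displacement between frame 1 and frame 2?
1.1

The cyan square moved from (3.8, 6.7) to (4.4, 7.6), a distance of √(0.6² + 0.9²) ≈ 1.1.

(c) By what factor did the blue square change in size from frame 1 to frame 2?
1.3×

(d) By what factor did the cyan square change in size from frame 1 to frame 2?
0.6×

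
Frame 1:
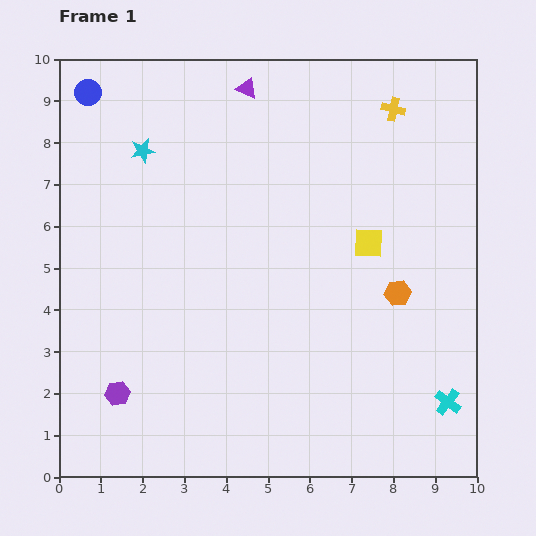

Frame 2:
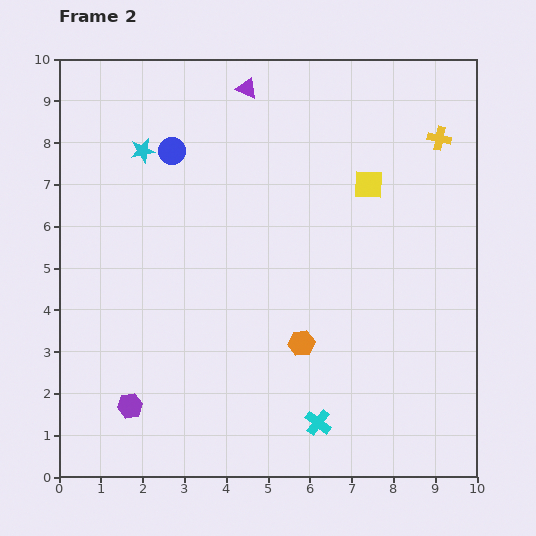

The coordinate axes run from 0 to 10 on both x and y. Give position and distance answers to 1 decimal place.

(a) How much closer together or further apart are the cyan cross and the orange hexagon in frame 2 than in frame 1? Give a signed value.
-1.0

Distance in frame 1: 2.9. Distance in frame 2: 1.9.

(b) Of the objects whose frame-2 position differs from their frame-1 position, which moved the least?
the purple hexagon

(moved 0.4)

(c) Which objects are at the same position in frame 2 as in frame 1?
the cyan star, the purple triangle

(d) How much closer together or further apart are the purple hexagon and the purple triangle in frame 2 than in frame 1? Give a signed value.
+0.2

Distance in frame 1: 7.9. Distance in frame 2: 8.1.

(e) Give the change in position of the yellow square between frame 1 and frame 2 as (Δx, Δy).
(0.0, 1.4)

The yellow square was at (7.4, 5.6) in frame 1 and (7.4, 7.0) in frame 2.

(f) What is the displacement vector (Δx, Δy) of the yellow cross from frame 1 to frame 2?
(1.1, -0.7)

The yellow cross was at (8.0, 8.8) in frame 1 and (9.1, 8.1) in frame 2.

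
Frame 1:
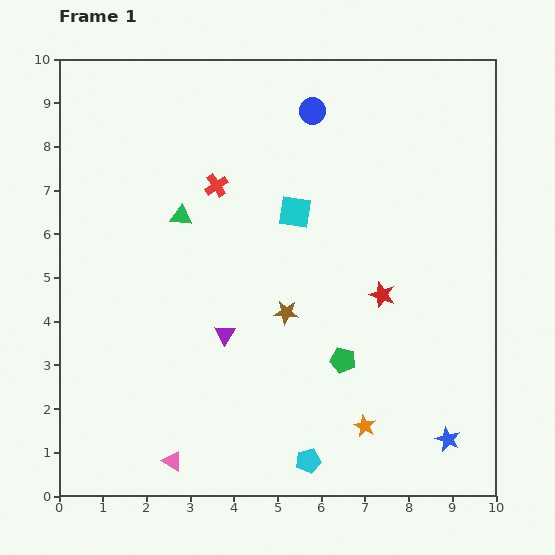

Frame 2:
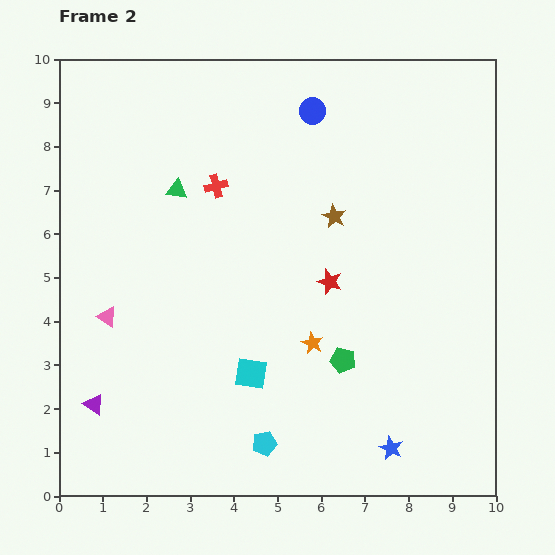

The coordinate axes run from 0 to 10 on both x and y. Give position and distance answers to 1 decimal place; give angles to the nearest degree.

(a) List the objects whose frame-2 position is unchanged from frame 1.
the green pentagon, the red cross, the blue circle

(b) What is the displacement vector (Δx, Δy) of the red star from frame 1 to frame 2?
(-1.2, 0.3)

The red star was at (7.4, 4.6) in frame 1 and (6.2, 4.9) in frame 2.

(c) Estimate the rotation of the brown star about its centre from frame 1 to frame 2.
22° clockwise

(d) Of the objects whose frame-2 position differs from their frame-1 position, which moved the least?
the green triangle

(moved 0.6)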